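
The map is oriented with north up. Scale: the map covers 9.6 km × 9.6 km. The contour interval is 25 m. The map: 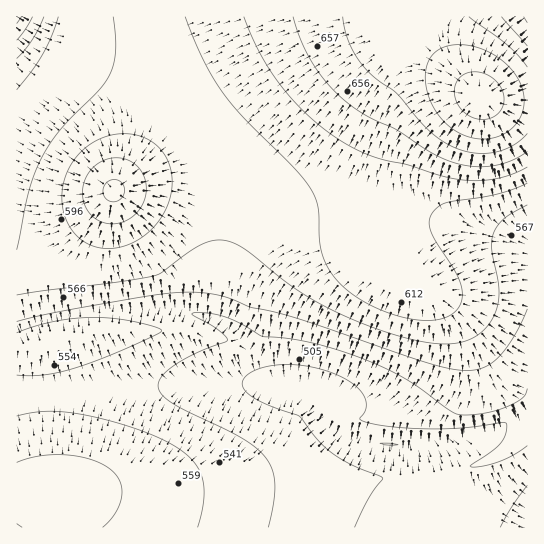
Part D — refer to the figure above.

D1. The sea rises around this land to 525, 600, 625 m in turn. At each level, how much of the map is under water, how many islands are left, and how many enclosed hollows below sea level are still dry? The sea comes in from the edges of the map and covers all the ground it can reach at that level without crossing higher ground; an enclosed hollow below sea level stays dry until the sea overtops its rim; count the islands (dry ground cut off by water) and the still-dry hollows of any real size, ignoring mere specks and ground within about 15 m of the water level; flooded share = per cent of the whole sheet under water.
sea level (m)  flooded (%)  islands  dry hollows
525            19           0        0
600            71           1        0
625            85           1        0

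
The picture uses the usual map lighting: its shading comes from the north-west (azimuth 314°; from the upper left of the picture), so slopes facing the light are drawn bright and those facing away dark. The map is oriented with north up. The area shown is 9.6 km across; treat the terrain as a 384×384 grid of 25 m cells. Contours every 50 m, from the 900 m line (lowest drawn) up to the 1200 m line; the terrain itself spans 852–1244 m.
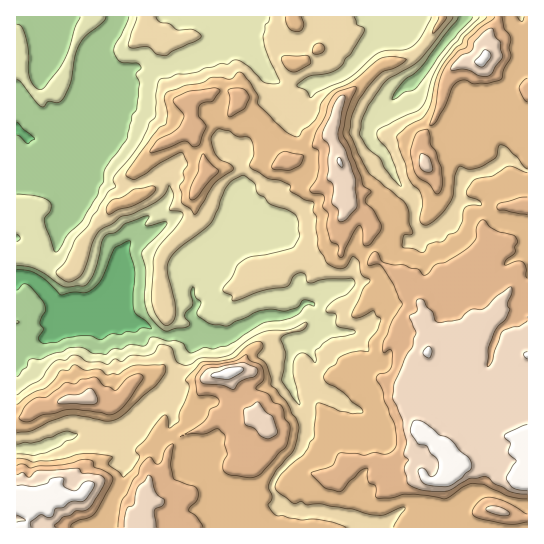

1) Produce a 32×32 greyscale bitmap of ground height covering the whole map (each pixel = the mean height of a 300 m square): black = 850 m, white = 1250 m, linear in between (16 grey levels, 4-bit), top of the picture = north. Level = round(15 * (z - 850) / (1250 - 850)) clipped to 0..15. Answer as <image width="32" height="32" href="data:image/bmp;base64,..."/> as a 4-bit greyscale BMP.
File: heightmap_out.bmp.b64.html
<image width="32" height="32" href="data:image/bmp;base64,Qk12AgAAAAAAAHYAAAAoAAAAIAAAACAAAAABAAQAAAAAAAACAAATCwAAEwsAABAAAAAAAAAAAAAAABEREQAiIiIAMzMzAERERABVVVUAZmZmAHd3dwCIiIgAmZmZAKqqqgC7u7sAzMzMAN3d3QDu7u4A////AN3KmK3KqZmZiId3d4mYmqru7cmcy6mIiHeIiJiJmZqp3d3bi7qpiZiIiZmavMuavbvMuom6mZqpiZqpqs3ezN5meIh3mZmaqpeJmZrN7tzeZlZmZ4mZmruoeZmZze3M3ph2d3Z4iaq8uHiIic3MzM2aqqqXZ4mru5Z4eIrMzMzMaKu6qXd6q6l2d4ibzMzMzUV5mImHet3JZmiJmszMzM00VlVmd1Z5qGZniJnN3MvNMiMzNEVDNHdlVneKvd3MzDIRERI0MzM1VVVmerzM3LsyERESVkRVRERFeIm7u7y7MhIiImZUVmVVRWeJq6qruhFFQiJWRVZmZWZniaqqqqpFV1MiVlRVZmZniJmZmqqqREZjI1ZVVVVmeJmYh4iqqUQ0ZTM1dlVVVnmpqId4mplEM1dlRWdlVVZ6upmId4mZRDM2iGWIZVZnisuYeJeImTMyNGd2inZWeJvahnmXiIgzIjRoh3qXeJmb2XaLqId4IiIjRpmJd3iZm7dWm5iIeCIiIjV5qneIiJymV4qIiIgjMiI0aJmJmHZ7plV4mIiINEMiNFiqmpdmabdUVpiIiURDIiRXiZmGZlaIZEWZmZlDRCI0VWZ3ZWdmV4dUi7yYQzQiRVZVVVV4d2VndVrNuEM0MkZmZVVWd3d2VVZFrKgzM0M2ZlVVVXh2ZlVVdGqY"/>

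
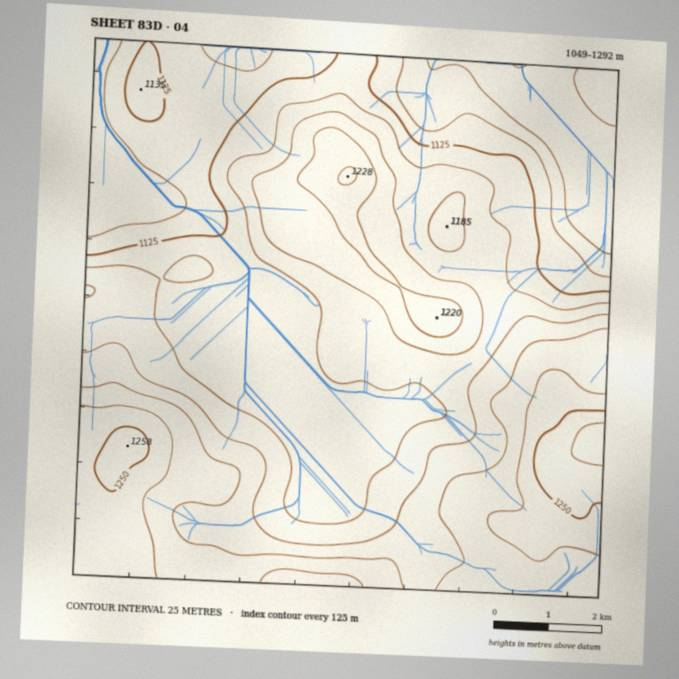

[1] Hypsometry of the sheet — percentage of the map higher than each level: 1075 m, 95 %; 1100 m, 89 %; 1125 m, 79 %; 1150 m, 58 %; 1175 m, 40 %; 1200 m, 25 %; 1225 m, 11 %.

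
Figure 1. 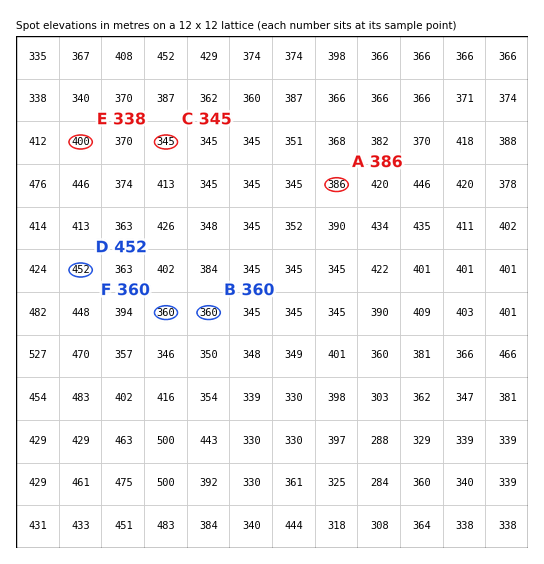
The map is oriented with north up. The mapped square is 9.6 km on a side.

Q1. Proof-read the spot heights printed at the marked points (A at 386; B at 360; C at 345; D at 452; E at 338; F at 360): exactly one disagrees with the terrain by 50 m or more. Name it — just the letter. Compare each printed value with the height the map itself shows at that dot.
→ E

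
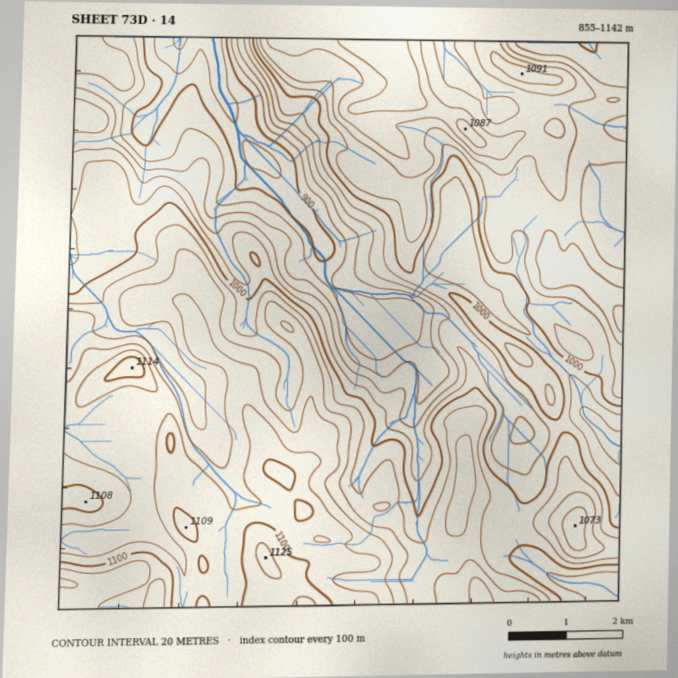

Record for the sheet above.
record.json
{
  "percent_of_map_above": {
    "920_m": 92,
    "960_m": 83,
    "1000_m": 65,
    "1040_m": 38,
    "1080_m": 14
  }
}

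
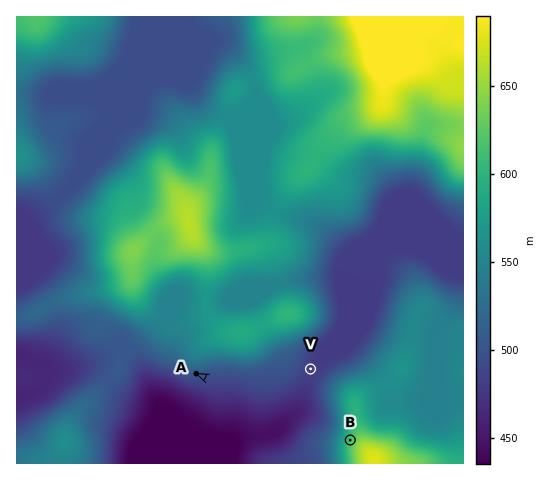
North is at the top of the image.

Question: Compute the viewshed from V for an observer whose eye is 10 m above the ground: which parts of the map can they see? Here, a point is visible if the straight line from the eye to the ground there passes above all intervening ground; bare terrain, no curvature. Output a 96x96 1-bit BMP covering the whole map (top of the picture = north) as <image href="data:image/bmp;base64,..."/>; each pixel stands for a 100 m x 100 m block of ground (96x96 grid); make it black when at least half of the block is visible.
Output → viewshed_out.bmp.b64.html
<image width="96" height="96" href="data:image/bmp;base64,Qk2+BAAAAAAAAD4AAAAoAAAAYAAAAGAAAAABAAEAAAAAAIAEAAATCwAAEwsAAAIAAAAAAAAA////AAAAAAAAH4AAAAAP8A+AAAAAHwAAAAA/+A8AAAAAHwAAAAD//B+AAAAAHgAAAAB//D/4AAAAHgAAAAA////4AAAAHAAAAAAP///wAAAAEAAAAAAD///gAAAAAAAAAAAA///AAAAAAAAAAAAAf/+AAAAAAAAAAAAAP/8AAAAAAAAAAAAAH/8AAAAAAAAAAAAAB/4AAAAAAAAAAAAAAD4AAAAAAAAAAAAAAP8AAAAAAAAAAAAAAf8AAAAAAAAAAAAAA/8AAAAAAAAAAAAAP/8AAAAAAAAAAAAAP/+AAAAAAAAAAAAAP//AAAAAAAAAAAAAP//wAAAAAAAAAAAAH///AAAAAAAAAAAwH///gAAAAAAAAAB+H///gAAAAAAAAAB/////wAAAAAAAAAB/////wAAAAAAAAAA/////wAAAAAAAAAAf////4AAAAAAAAAAP////8AAAAAAAAAAB////8AAAAAAAAAAA////8AAAAAAAAAAAH+f/8AAAAAAAAAAAAAP/8AAAAAAAAAAAAAP/+AAAAAAAAAAAAAP/+AAAAAAAAAAAAAH/+AAAAAAAAAAAAAH/8AAAAAAAAAAAAAD/8AAAAAAAAAAAAAD/8AAAAAAAAAAAAAB/8AAAAAAAAAAAAAB/8AAAAAAAAAAAAAA/8AAAAAAAAAAAAAA/4AAAAAAAAAAAAAA/wAAAAAAAAAAAAAAfgAAAAAAAAAAAAAAeAAAAAAAAAAAAAAAOAAAAAAAAAAAAAAAPAAAAAAAAAAAAAAAHgAAAAAAAAAAAAAAHwAAAAAAAAAAAAAAD4AAAAAAAAAAAAAAD8AAAAAAAAAAAAAAB+AAAAAAAAAAAAAAB/AAAAAAAAAAAAAAB/gAAAAAAAAAAAAAA/x4AAAAAAAAAAAAA//8AAAAAAAAAAAAAf/8AAAAAAAAAAAAAf/8AAAAAAAAAAAAAf/8AAAAAAAAAAAAAf/8AAAAAAAAAAAAAf/8AAAAAAAAAAAAA//8AAAAAAAAAAAAA//8AAAAAAAAAAAAB//8AAAAAAAAAAAAB//8AAAAAAAAAAAAB//8AAAAAAAAAAAAD//8AAAAAAAAAAAAD//4AAAAAAAAAAAAD//wAAAAAAAAAAAAH//AAAAAAAAAAAAAH/8AAAAAAAAAAAAAP/AAAAAAAAAAAAAAP8AAAAAAAAAAAAAAP4AAAAAAAAAAAAAAPwCAAAAAAAAAAAAAPgHwAAAAAAAAAAAAMAP8AAAAAAAAAAAAAAP8AAAAAAAAAAAAAAP8AAAAAAAAAAAAAAPwAAAAAAAAAAAAAAeAAAAAAAAAAAAAAA+AAAAAAAAAAAAAEB8AAAAAAAAAAAAAGB4AAAAAAAAAAAAAHAAAAAAAAAAAAAAAHgAAAAAAAAAAAAAADgAAAAAAAAAAAAAAAAAAAAAAAAAAAAAAAAAAAAAAAAAAAAAAAAAAAAAAAAAAAAAAAAAAAAAAAAAAAAAAAAAAAAAAAAAAAAAAAAAAAAAAAAAAAAAAAAAAAAAAAAAAAAAAAAAAAAAAAAAAAAAAAAAA="/>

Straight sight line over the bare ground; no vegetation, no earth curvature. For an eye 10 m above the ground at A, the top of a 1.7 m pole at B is visible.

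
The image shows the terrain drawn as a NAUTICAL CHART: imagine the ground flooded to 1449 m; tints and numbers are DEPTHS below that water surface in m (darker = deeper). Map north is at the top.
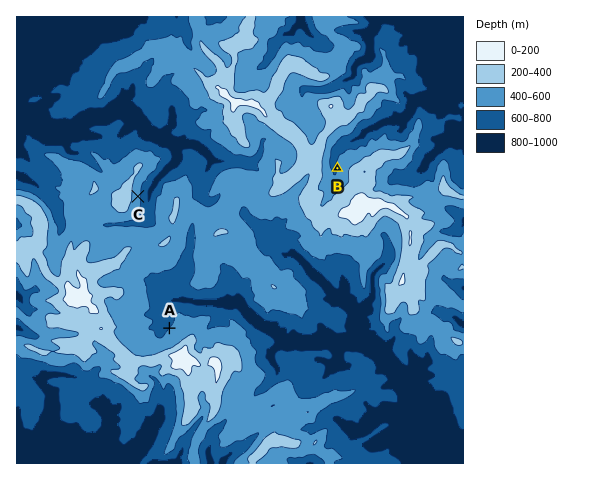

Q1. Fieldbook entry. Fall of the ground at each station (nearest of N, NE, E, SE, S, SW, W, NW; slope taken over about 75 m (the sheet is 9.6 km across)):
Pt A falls NW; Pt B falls W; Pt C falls E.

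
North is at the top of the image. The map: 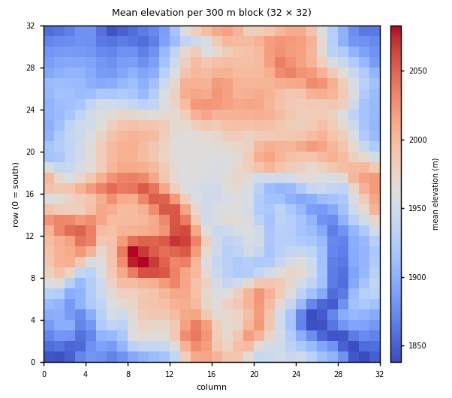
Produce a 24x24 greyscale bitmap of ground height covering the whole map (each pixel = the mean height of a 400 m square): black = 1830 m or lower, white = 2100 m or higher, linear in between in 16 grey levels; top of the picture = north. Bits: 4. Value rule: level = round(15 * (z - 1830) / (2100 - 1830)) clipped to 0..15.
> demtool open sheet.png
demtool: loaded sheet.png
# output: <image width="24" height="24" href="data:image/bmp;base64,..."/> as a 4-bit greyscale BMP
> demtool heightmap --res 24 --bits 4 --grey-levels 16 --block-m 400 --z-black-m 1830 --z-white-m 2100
<image width="24" height="24" href="data:image/bmp;base64,Qk2WAQAAAAAAAHYAAAAoAAAAGAAAABgAAAABAAQAAAAAACABAAATCwAAEwsAABAAAAAAAAAAAAAAABEREQAiIiIAMzMzAERERABVVVUAZmZmAHd3dwCIiIgAmZmZAKqqqgC7u7sAzMzMAN3d3QDu7u4A////ABEjM0VXqpmGdmVCASITRHd5u4iodkMhIjQzZoiJu4iahSETM0M0Z4maqYiahSEkRFRGeImaqHirl1MTVXZGeZqrqHeJmGUiRpl2is3bqGVWeHYyRZqoi+3MuGVlVnYyRZq7iszNyWZ2VlUzRazLmqq9uHd2VlQjV6qaqZrMp3d1VkM1eXiJqqzLh3d1VERVipmazMyod3h2VWdmm4d4q7qYd3iIiIiJqlZ4mqmHd3eKqZmph1Z4mqmHd4iJqaqpdUZniZmXiImZmZmYZEVneIiImpqqqYmHVEVWdmV4q7qqmZmYZFVERVR4qrqqqauoZURENERYqaqZq7qXZDQzMzNHmZmZu6l2UzMzIiJFd4mau6lkMyIzESI1iaqZmqhkIg=="/>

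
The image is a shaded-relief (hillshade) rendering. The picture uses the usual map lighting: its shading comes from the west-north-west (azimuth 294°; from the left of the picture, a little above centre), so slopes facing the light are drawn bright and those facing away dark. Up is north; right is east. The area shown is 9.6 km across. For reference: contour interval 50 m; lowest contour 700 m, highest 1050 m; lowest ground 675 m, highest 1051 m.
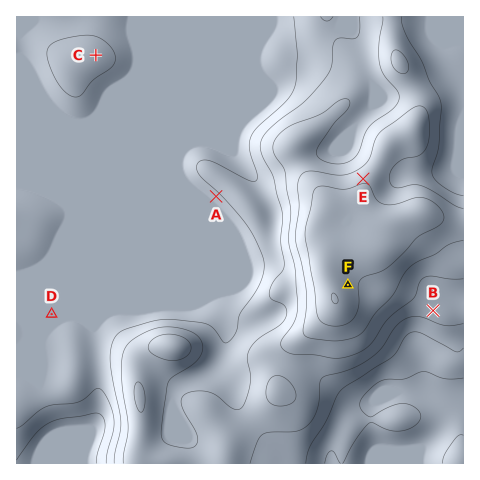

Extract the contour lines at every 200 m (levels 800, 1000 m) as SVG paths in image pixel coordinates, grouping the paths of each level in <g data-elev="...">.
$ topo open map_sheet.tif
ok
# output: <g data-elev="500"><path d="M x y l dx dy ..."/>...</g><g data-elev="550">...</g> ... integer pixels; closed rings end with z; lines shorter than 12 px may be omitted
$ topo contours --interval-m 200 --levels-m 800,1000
<g data-elev="800"><path d="M306 463l4-16 15-24 14-31 8-6 45-29 16-23 5-2 7 1 36 19 4-1 3-3"/><path d="M71 96l5 1 5-2 11-14 17-12 5-6 1-6-2-7-5-6-9-6-11-3-18 2-15 5-7 6-1 11 7 17 8 13z"/><path d="M294 17l3 37-2 30-3 8-4 7-30 27-7 11-1 13 7 23 0 7-4 2-4-2-40-19-8 0-4 5 0 5 4 5 28 28 15 17 9 14 11 27 0 9-3 10-6 12-15 21-5 20-8 9-4-1-9-13-6-4-35-6-12 1-11 2-25 7-8 6-5 9-2 13 2 18 9 46-7 42"/></g><g data-elev="1000"><path d="M331 326l14-1 6-4 4-5 4-10-1-20 3-7 25-11 17-15 15-16 24-14 2-3 0-5-8-11-8-5-8-2-25 7-12 0-6-4-7-14-5-3-19 6-24-3-7 3-2 5-7 32-1 12 9 50 3 27 5 7z"/></g>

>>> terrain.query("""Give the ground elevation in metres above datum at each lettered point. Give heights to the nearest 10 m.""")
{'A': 780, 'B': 880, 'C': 830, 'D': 760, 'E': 990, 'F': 1020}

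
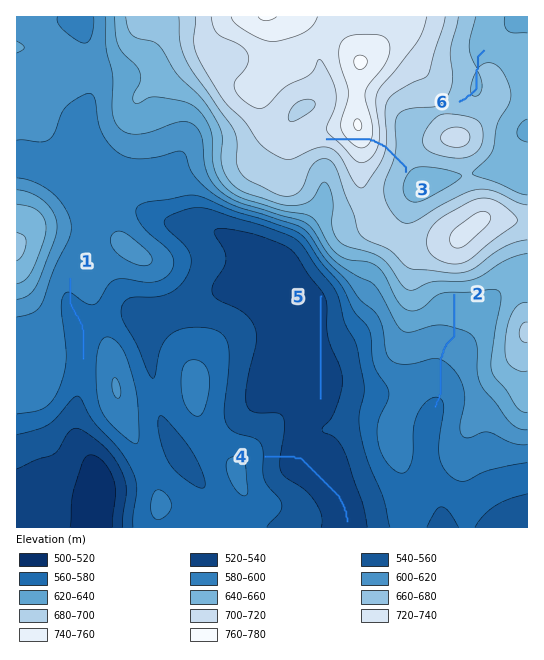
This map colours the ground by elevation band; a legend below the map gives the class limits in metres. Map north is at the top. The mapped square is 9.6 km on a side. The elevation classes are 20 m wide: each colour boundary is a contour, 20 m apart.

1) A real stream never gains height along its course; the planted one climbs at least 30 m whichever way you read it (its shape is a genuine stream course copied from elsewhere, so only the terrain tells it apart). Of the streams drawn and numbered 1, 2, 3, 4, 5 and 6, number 3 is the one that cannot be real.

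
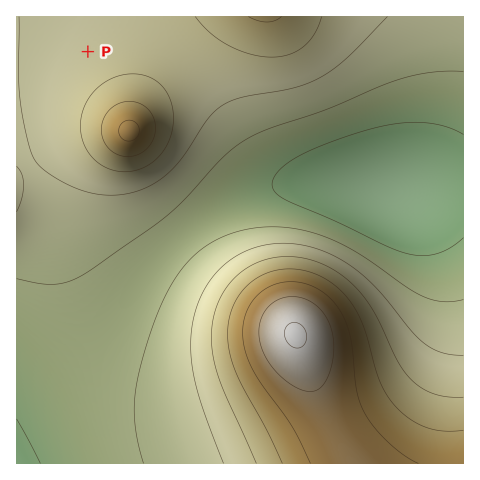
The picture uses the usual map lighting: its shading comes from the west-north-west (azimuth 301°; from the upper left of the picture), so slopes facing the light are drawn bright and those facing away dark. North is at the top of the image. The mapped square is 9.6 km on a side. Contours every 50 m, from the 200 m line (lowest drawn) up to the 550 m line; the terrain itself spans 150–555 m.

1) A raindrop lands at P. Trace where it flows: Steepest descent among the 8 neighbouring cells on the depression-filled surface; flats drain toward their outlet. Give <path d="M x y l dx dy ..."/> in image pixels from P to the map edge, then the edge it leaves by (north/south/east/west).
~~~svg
<path d="M88 52l-22-23-49 0"/>
exit: west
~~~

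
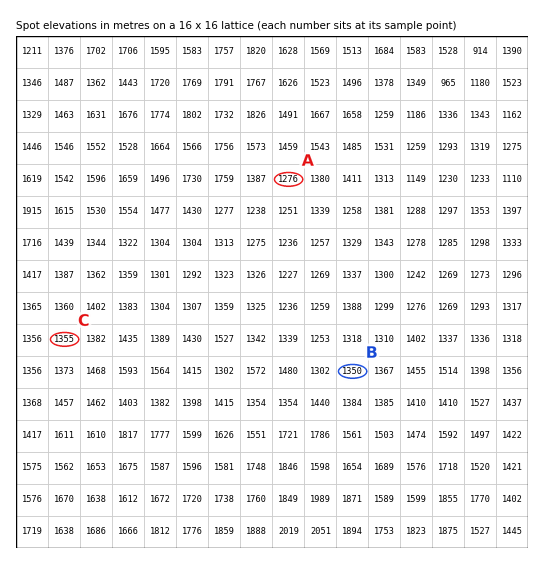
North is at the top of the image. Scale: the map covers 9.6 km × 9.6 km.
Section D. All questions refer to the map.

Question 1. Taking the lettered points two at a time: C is higher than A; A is lower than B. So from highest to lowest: C B A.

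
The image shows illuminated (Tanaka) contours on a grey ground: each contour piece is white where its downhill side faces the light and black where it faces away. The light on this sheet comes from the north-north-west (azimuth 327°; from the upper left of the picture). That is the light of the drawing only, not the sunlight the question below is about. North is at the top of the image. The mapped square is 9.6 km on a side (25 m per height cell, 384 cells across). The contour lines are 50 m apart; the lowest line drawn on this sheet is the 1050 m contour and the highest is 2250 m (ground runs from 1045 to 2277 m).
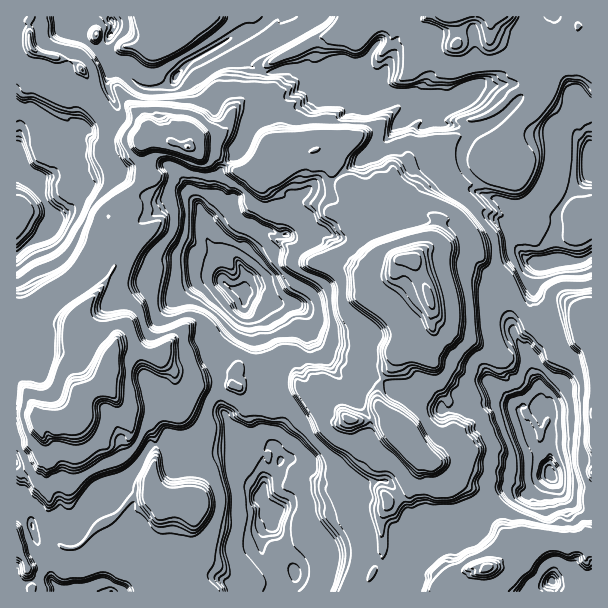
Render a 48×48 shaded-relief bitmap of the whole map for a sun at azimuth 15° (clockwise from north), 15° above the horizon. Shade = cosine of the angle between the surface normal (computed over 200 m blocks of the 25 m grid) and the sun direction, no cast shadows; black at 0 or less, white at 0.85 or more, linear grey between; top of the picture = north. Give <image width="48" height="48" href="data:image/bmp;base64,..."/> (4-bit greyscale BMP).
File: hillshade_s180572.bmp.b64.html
<image width="48" height="48" href="data:image/bmp;base64,Qk32BAAAAAAAAHYAAAAoAAAAMAAAADAAAAABAAQAAAAAAIAEAAATCwAAEwsAABAAAAAAAAAAAAAAABEREQAiIiIAMzMzAERERABVVVUAZmZmAHd3dwCIiIgAmZmZAKqqqgC7u7sAzMzMAN3d3QDu7u4A////AAJQAAAARVVVhVVWd1RUU0RDZUEAMwMSRARAAAACVVVVVVVmZURUREREd2MARAECMDlDNDJEVVVVR2Z1QkQ0RTVFeamqdTAAAIlERERFVEQ0VlZ2Q0QRRDVVWZrLdVIAAqdFZTNFQQAAU1aJVEIBQyRVVVeIZ3iZl6RFRVREEAAARGaYVEADQhFERFRXq9/+ynMBFGZTAAEyRWdzMzAkQgABERNGvv/tyUAAAVZjA1VWdmdgAyA0QjQAAAA1vf3dcQAAEBNENJqrmWQQFCFEQVUQAAA2qJvpEAAAAAACZsy7eWMCVERDACEAAEQ2VWigAAAAAAAAaZd2eFQUVDEgABAAA1U2RnQAAAAAAAAAGmVVZlVEQgAAFBAEmmVmaHMAAAAAABEAAzI1VlRDAAAAIgBHylenqnQgEAAAABURIAAEZgAAAAAAAARrqZuoqlVBEAKHVDUlQwADYQAAAAI1cSjLi7t6mFVBACnKVUAGdURBQAMjMARrlJzHVId6YjQwAIzHZjAnlUNSQBREIEVnV7lVMCWIMAMAAZuTimRXYQJWY0VUJoeFRlACAARiAAAAAGZViXRmAAVqdnZUWauVRAAAATIwAEAAAFVFRXZlAjeKVpqnaMp0QxEQISACRkABAFUzNFmWrLeIWd26vLdDRENEMgEWeQAyAVUzNVm3vuuWjf3dy4cRQwNEAxRmdAJABFVFVXvMnN3K3v66qWMAEANBA2aGQCRAJVVWmXu8uL3u/dlXlyAAABQgFmd1MmcxVahVmpV5tnne3IVUAAAAA0EAWHh1RbpGqqmXWKVXhja6mCEgAAABJCACmJdVWMqt7rupdWZURUaGQAAAAAACRDAEl5YjbLze7qu7lVVUFVZVIAAAACRVhkZnhmYji3RoeUvKdkVVETMlQwAAVZmGiZu7hnZXlwAAABapZjRVQCE2MAAAM2dDaqvduqaZlTMRIUFWVkRVVkRlAAAAAzADVXmru4jKhUVERFVAJWZVaZdgARAAIwAkREVWiay5dEVFVYtAFYmFVYhAAAAAIiRUVVVWnMuGAARFVsshRHeXQ0QAAAAAACM1VVV5zJZQAANFa6ICRBN1NGEAAABCAAA2qXarplUhJCFVeyAEQwMQBAAAAYdUMQJGqqupZVVEVVNVZwA0QhMAAAAANKhFREREFpuGVVVVVWdlZQJEQ0MQAAFYY0d3eHdmNGupmHVlVWdlUQRDIRNVaJm8pTWbzMzN6nq7uoVVVVREQCMAAAVVrd7+yUV6q97v7MeIiIh1VUIEQwAAADZI///8iYVVaszKmadVRHmHVVQDUwADRFiO/u7KaJZmmod1VVIAAANmZFVBECNEQWvMdoqZmqqruFVVRCAAAAAAJEVRAEMiNZqTAAFXq7uXQiMzIwIhEQAAFEVTAiBGfLcQAAAEaIdlMAAAARE0QgEgJFVURCSc3VUxJCAANVZ5hzAAACBEQgIQJVRFVFh8t2eGNFQQAkRVeYhEQBNEECMBI1VVRWd4VdZiNFRBATRVVrtURBRCAAECAlVlRQ=="/>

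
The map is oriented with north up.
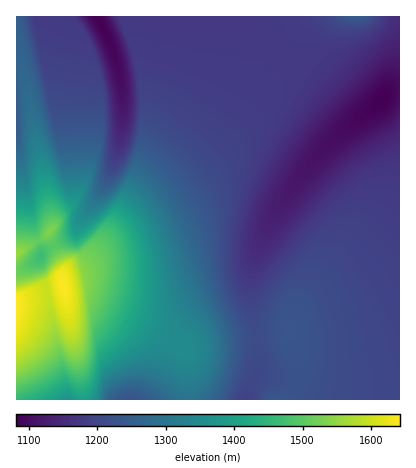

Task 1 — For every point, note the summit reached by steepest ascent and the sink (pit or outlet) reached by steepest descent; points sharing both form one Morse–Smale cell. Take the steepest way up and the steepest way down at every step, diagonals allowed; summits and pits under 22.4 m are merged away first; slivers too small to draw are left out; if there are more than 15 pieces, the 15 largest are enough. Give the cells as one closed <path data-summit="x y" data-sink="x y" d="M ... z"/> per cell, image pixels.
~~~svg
<path data-summit="64 286" data-sink="382 100" d="M280 51l-3 1-6 10-37 64-23 28-31 27-66 50-28 32-20 8-4 5 2 16 4 8 26 2 88 43 4 7 4 48 57-2 10-26 0-22-7-52 0-20 9-32 19-38 30-42 30-32 29-22-11-2-34-33z"/><path data-summit="278 400" data-sink="382 100" d="M400 89l-10 2-12 14-34 24-25 25-34 44-23 40-12 40 0 20 7 52 0 22-11 28 154 0z"/><path data-summit="64 286" data-sink="96 16" d="M246 16l-149 0 11 22 11 34 4 30-1 28-5 24-14 34-25 36-3 8-22 14 10 18-1 11 4-4 20-8 28-32 82-63 15-14 23-28 45-76-20-18z"/><path data-summit="50 232" data-sink="96 16" d="M96 16l-80 0 0 40 5 2 5 22 27 142 0 6-5 6 0 4 6 8 21-14 3-8 25-36 10-22 7-24 3-24-3-42-8-28z"/><path data-summit="64 286" data-sink="130 400" d="M66 299l16 101 107 0-3-48-4-7-88-43-20 0z"/><path data-summit="356 16" data-sink="382 100" d="M400 16l-84 0-20 14-17 20 39 24 32 31 14 8 14-8 12-14 10-3z"/><path data-summit="16 306" data-sink="70 400" d="M46 291l-20 4-10 5 0 100 53 0z"/><path data-summit="50 232" data-sink="382 100" d="M20 56l-4 0 0 84 22 101 13-11 2-8-31-162z"/><path data-summit="64 286" data-sink="70 400" d="M64 287l-17 5 21 106 2 2 12 0-1-18z"/><path data-summit="16 254" data-sink="382 100" d="M16 140l0 114 22-14z"/><path data-summit="356 16" data-sink="96 16" d="M316 16l-69 0 12 16 21 18 16-20z"/><path data-summit="16 306" data-sink="42 256" d="M40 258l-12 8-12 4 0 29 31-9-7-22z"/><path data-summit="64 286" data-sink="42 256" d="M52 246l-11 8-1 6 0 8 8 23 15-5-1-14 2-6z"/><path data-summit="16 254" data-sink="42 256" d="M38 241l-22 13 0 16 12-4 13-8 0-12z"/><path data-summit="50 232" data-sink="42 256" d="M48 234l-9 6 3 13 11-7z"/>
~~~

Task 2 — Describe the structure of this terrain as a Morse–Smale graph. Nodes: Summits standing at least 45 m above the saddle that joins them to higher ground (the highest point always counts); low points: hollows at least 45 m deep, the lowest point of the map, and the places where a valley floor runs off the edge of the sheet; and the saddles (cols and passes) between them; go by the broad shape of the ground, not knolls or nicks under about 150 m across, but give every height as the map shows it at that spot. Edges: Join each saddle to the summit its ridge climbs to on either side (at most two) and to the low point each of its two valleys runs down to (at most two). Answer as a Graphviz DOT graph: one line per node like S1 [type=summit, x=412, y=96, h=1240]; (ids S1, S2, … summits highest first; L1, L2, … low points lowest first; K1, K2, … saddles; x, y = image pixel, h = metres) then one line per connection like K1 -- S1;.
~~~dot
graph terrain {
  S1 [type=summit, x=16, y=306, h=1642];
  S2 [type=summit, x=356, y=16, h=1242];
  L1 [type=low, x=382, y=100, h=1081];
  L2 [type=low, x=98, y=18, h=1082];
  L3 [type=low, x=130, y=400, h=1223];
  K1 [type=saddle, x=190, y=400, h=1292];
  K2 [type=saddle, x=278, y=50, h=1177];
  K1 -- S1;
  K1 -- L1;
  K1 -- L3;
  K2 -- S1;
  K2 -- S2;
  K2 -- L1;
  K2 -- L2;
}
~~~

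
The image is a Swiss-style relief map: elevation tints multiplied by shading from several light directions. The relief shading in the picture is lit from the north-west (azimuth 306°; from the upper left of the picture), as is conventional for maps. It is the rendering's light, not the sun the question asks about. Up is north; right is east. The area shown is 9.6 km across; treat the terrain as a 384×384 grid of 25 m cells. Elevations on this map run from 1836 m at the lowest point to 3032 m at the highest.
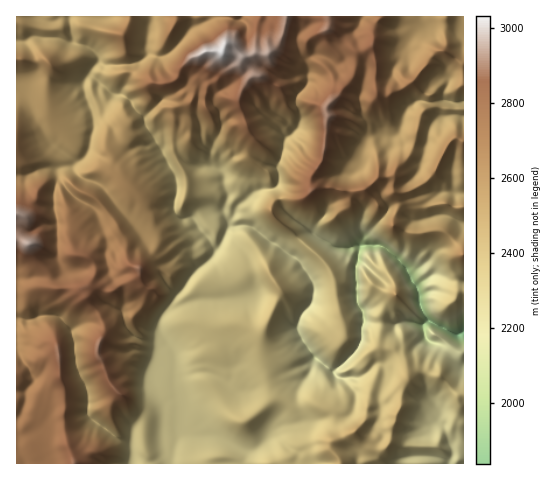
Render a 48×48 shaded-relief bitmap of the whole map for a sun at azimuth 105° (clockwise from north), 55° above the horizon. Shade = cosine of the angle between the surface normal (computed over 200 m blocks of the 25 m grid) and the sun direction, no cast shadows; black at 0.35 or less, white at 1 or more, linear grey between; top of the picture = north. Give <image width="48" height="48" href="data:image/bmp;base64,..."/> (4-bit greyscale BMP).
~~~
<image width="48" height="48" href="data:image/bmp;base64,Qk32BAAAAAAAAHYAAAAoAAAAMAAAADAAAAABAAQAAAAAAIAEAAATCwAAEwsAABAAAAAAAAAAAAAAABEREQAiIiIAMzMzAERERABVVVUAZmZmAHd3dwCIiIgAmZmZAKqqqgC7u7sAzMzMAN3d3QDu7u4A////AKuqiL3v/8q8uqqru7mJq7qYrcvN3MzMuqq6ibvO79vMuqqqu7qZmql5zLut7cu8y6qqirqa38vMu6u7uru6mqhnvMy77su8y6u6nNqc3tvMu7u6qrzLqql3d8663ty6u6u6ru2mz+zMu7uqmb3cu7qZl2zIz+y6qqq6rv1G3e7Mu7qpqqvMu7qqunnInu3Kmbqqrv00ne/Lu6qqqqq7u6mru4m6je3KiLqaru0if97Lu6qqu6qry6mqqpi6nO3JmduYrtsDzd/Luqqru7q7zLmamYiqiu27y9yWztUY3u/Luqq7u7q8zMqrmIiaicy93KqXztFM3v/buqq7u6q8zdyrlnq6mrur3WeH3rB+7v/rupq7u6q8zNx2zEe7q7qqy3dn3qB+/u/suqqru6q8zclXzrOLvMqqqHdozZBN/v/8qqq7u6rN3aZ5ruZrrNqKu4h4voNb7t/8qqq7u6q+7YaJrudszNyt3buauoeL3M7uqqqqqqmd7qaIruhc7/10nKzLqInN253d2qqqqqmL3thnvtZKzfwFzJq6mJzty6vd/Lu7u7qIzuxnzsR2n9kEnImqqavMzKvu/qu7u7qHve1236J1vNgUaImaqYnMqa3t/tq7u7p5zdxnz6GYutNGiZmsypi8qJ7u7/uqqrmLzMlpzpOKrJR2eYnNuqrMh5vu3u25qqmczKeLvaFqrFZkRZveuKzcmard7u3bmqqryni7zJNqo2lzIZzuuavMq8y97uzLmZvMqKzN3tqCFoqXZcvOuby7vMy97dy8uau5e925rccQWqu7y83tubzLvMvN3du8yqpkrupnvLcQrsqrzc3uuby7zLvO3su8yqco7XiGnLdnjtzLu6ztqby8y7ve3N3Mu5Ua1VnKa8icvMy7qonuurnMurze683My7gjUVzbmsrMvd3Lu2W+uJu7msze67zMu7uXEAntyYzszc3tu6druZqpq8zd2rzMuqmbQBnuuFKc3rnO2927uYeau83dys3LmInMQCXv7KRZruiO693dzLd5u83cqt3KdpvNgiGv/bd4e+tc7O3cu8povM3bib3ah3i/1TBO/tqqiMxn3e3cu8t4vN7aeL7Jdmru2EAc/+y7qL2Ui+3Lu8yIq93Iec25ZY7u22AK/+3MuK3HZ927vMynmtyYisuadb7tzIAK7u7Myo3amcy7zMy4i8t3m7ich97svIAa7+u97Ivsu7urzMuqiqeZiKq7au7KvGNa7sm+7rrNzLqszMu7uFWrmJq6ed3K3pRGztit7svdqrqs3cu6lyOKzLmrp6zM7tdWjeq8rO7bhbur3tyXiVJojMmauZve7tpomtvOp67slsua3u24eZRFFKqaq8zN7tqKqcvf2Wrtp8uazM3HatuIIBmqzLzN7tuqqqvv64e8zJmJu7ynWu2ZogBYzbqs7suquqrv66dq3buru6qWW+2GvDABfLma3rqry5nf7LqIvsy7y6mXau6jjsYgOaiZzsiM7ajf7Luqzcy7u6qoRc6kbduDNWaYrdqL3seu7cuqzQ=="/>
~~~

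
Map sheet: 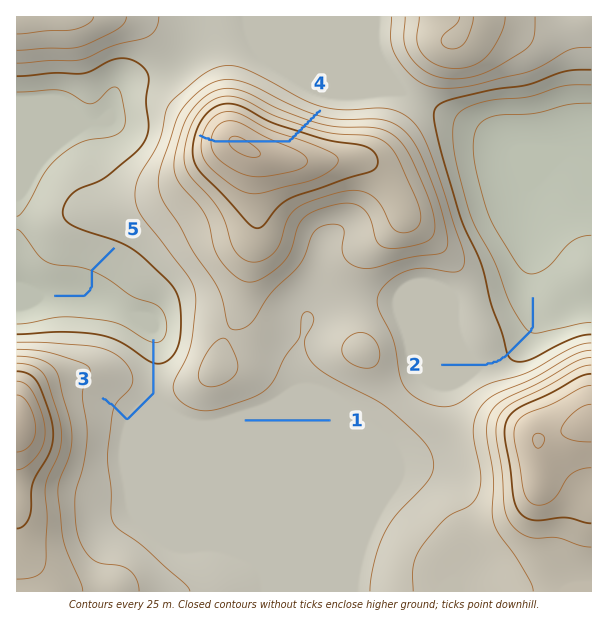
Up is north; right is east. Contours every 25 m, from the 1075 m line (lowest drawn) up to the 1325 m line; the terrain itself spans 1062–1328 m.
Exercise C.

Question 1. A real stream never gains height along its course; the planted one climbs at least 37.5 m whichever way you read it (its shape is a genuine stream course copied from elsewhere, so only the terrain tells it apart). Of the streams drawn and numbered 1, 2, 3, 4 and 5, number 4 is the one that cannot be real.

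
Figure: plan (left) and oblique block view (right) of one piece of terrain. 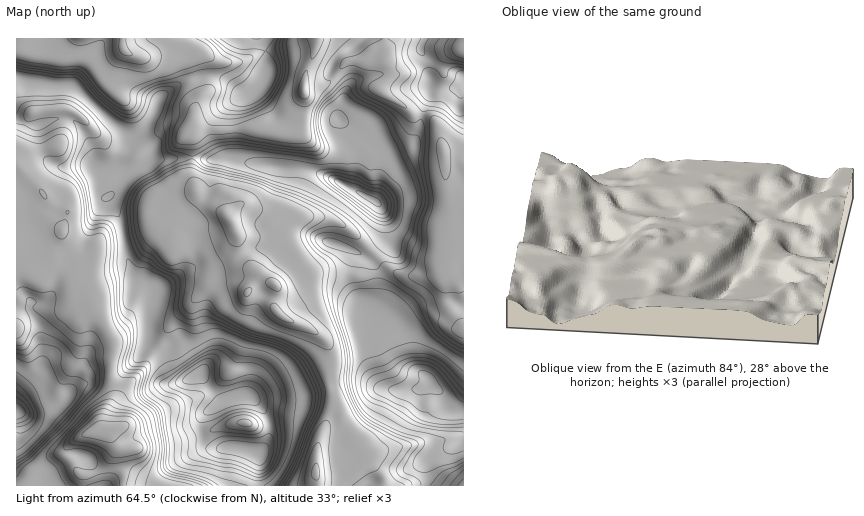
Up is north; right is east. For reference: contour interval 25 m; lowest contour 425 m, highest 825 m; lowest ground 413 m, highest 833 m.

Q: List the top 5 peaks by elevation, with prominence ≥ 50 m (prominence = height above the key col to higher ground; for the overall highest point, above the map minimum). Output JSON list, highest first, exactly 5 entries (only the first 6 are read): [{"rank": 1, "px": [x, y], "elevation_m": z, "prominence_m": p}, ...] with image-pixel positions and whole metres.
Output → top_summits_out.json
[{"rank": 1, "px": [111, 429], "elevation_m": 833, "prominence_m": 420}, {"rank": 2, "px": [274, 284], "elevation_m": 760, "prominence_m": 182}, {"rank": 3, "px": [316, 473], "elevation_m": 756, "prominence_m": 74}, {"rank": 4, "px": [124, 50], "elevation_m": 755, "prominence_m": 132}, {"rank": 5, "px": [304, 90], "elevation_m": 745, "prominence_m": 109}]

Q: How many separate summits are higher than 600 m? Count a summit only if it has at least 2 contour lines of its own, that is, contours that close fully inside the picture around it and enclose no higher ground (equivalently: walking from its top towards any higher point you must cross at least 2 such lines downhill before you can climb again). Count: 2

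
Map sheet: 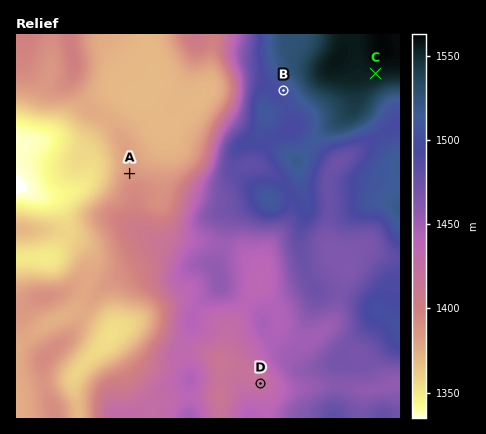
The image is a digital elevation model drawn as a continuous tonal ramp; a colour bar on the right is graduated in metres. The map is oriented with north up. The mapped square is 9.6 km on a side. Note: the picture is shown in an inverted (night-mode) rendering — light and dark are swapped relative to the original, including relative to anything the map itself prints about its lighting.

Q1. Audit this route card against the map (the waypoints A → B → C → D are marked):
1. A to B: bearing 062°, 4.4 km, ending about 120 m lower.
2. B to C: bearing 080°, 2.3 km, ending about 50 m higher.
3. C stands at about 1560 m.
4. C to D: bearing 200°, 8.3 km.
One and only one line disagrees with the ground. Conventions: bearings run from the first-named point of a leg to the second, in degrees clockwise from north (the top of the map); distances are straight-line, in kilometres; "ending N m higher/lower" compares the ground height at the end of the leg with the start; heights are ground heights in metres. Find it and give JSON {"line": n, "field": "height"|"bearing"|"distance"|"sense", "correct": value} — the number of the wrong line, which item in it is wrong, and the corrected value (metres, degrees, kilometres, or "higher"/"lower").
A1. {"line": 1, "field": "sense", "correct": "higher"}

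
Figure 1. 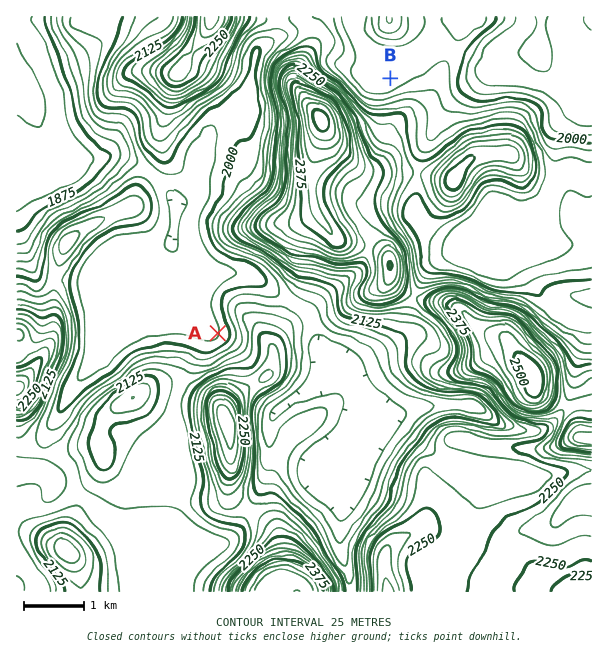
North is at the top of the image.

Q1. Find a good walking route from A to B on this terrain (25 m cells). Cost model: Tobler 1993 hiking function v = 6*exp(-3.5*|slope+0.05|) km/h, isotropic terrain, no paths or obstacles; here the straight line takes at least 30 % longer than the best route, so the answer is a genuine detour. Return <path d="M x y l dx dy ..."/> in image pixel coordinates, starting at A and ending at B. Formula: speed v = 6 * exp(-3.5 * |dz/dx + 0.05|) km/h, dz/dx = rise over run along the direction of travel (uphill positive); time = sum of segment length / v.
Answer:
<path d="M218 333l0-7-6-12 0-92 54-108 0-39 6-12 9-9 27-13 10 0 23 12 1 1 48 24"/>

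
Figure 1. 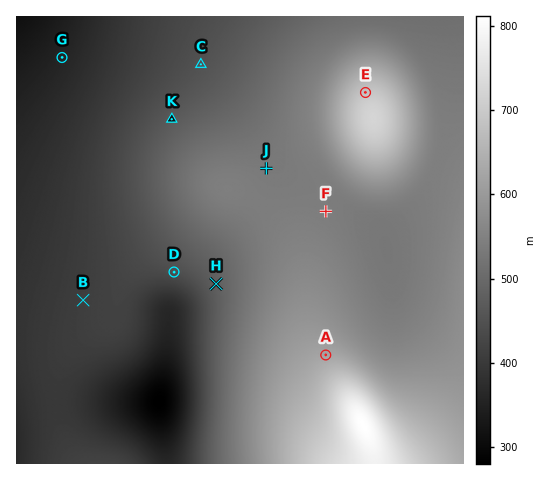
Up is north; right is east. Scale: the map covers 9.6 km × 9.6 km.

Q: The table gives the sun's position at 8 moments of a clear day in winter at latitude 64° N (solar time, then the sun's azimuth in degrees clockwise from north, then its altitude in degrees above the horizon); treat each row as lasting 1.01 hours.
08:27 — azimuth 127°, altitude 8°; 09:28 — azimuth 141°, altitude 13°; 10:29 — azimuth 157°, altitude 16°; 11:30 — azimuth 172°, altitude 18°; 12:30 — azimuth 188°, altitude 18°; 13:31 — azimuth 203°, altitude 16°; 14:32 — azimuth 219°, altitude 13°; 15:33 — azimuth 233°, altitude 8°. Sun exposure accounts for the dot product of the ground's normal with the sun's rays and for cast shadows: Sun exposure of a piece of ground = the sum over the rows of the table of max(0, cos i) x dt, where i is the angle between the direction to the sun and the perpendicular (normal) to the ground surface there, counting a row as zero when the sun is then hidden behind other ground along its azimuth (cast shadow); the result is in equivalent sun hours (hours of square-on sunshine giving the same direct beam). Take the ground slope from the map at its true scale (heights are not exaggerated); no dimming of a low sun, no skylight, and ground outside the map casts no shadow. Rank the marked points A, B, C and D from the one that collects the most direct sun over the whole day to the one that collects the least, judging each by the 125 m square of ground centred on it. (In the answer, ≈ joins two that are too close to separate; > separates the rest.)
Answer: D > B ≈ C > A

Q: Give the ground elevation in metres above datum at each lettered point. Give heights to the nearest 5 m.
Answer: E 690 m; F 540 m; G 355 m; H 480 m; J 535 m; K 465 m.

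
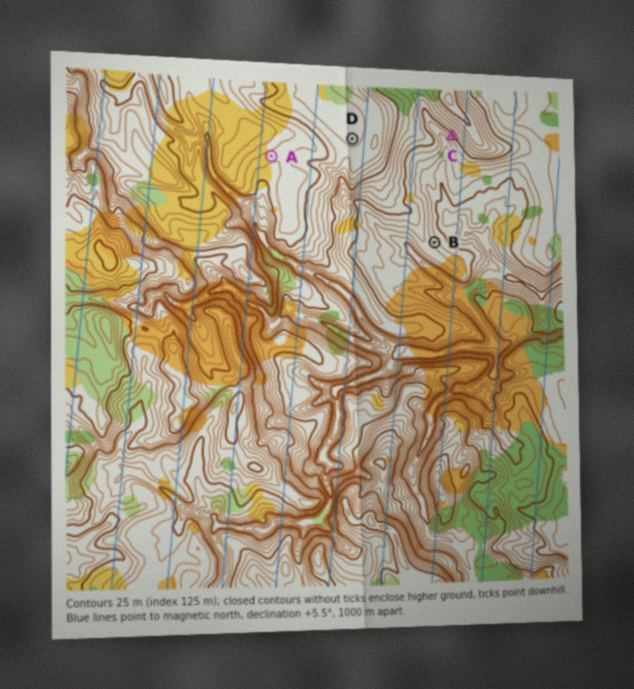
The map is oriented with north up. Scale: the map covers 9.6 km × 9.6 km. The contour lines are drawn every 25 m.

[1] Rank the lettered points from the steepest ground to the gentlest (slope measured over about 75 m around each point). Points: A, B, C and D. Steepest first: C B A D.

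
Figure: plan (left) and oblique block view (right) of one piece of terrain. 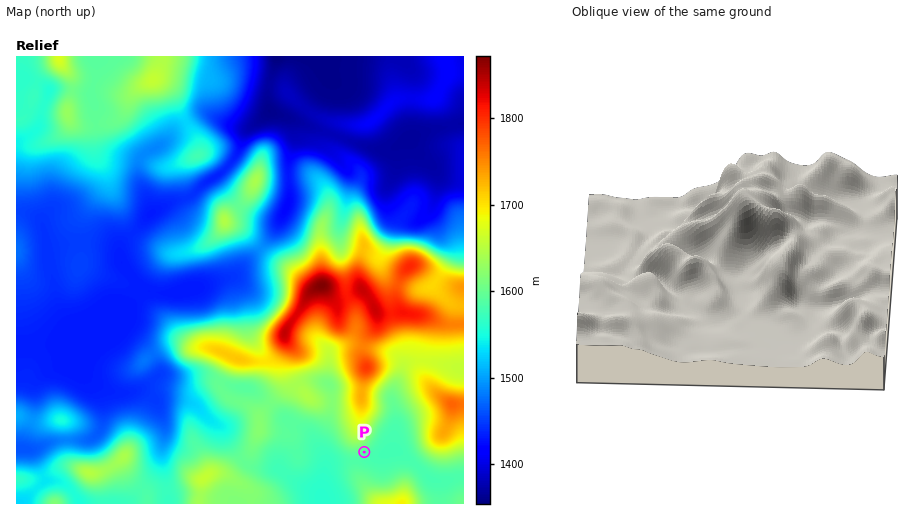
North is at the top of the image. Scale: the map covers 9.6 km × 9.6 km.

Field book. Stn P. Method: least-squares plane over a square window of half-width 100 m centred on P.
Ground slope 5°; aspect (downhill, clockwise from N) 148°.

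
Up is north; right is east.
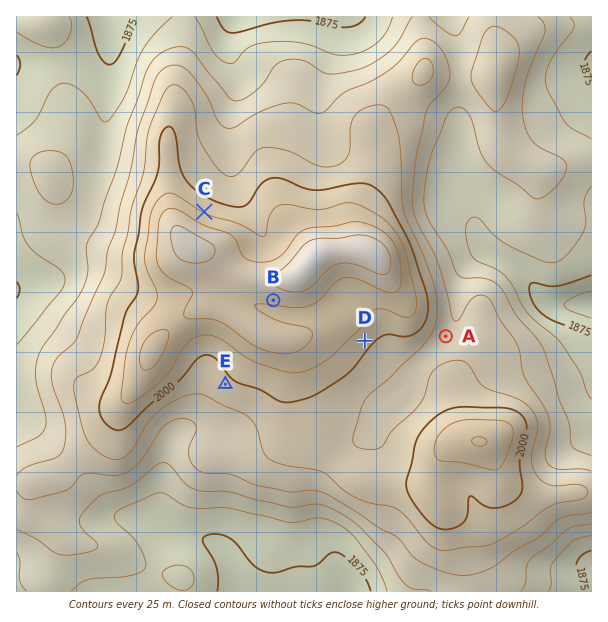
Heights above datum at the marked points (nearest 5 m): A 1960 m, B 2055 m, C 2025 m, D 2010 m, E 1995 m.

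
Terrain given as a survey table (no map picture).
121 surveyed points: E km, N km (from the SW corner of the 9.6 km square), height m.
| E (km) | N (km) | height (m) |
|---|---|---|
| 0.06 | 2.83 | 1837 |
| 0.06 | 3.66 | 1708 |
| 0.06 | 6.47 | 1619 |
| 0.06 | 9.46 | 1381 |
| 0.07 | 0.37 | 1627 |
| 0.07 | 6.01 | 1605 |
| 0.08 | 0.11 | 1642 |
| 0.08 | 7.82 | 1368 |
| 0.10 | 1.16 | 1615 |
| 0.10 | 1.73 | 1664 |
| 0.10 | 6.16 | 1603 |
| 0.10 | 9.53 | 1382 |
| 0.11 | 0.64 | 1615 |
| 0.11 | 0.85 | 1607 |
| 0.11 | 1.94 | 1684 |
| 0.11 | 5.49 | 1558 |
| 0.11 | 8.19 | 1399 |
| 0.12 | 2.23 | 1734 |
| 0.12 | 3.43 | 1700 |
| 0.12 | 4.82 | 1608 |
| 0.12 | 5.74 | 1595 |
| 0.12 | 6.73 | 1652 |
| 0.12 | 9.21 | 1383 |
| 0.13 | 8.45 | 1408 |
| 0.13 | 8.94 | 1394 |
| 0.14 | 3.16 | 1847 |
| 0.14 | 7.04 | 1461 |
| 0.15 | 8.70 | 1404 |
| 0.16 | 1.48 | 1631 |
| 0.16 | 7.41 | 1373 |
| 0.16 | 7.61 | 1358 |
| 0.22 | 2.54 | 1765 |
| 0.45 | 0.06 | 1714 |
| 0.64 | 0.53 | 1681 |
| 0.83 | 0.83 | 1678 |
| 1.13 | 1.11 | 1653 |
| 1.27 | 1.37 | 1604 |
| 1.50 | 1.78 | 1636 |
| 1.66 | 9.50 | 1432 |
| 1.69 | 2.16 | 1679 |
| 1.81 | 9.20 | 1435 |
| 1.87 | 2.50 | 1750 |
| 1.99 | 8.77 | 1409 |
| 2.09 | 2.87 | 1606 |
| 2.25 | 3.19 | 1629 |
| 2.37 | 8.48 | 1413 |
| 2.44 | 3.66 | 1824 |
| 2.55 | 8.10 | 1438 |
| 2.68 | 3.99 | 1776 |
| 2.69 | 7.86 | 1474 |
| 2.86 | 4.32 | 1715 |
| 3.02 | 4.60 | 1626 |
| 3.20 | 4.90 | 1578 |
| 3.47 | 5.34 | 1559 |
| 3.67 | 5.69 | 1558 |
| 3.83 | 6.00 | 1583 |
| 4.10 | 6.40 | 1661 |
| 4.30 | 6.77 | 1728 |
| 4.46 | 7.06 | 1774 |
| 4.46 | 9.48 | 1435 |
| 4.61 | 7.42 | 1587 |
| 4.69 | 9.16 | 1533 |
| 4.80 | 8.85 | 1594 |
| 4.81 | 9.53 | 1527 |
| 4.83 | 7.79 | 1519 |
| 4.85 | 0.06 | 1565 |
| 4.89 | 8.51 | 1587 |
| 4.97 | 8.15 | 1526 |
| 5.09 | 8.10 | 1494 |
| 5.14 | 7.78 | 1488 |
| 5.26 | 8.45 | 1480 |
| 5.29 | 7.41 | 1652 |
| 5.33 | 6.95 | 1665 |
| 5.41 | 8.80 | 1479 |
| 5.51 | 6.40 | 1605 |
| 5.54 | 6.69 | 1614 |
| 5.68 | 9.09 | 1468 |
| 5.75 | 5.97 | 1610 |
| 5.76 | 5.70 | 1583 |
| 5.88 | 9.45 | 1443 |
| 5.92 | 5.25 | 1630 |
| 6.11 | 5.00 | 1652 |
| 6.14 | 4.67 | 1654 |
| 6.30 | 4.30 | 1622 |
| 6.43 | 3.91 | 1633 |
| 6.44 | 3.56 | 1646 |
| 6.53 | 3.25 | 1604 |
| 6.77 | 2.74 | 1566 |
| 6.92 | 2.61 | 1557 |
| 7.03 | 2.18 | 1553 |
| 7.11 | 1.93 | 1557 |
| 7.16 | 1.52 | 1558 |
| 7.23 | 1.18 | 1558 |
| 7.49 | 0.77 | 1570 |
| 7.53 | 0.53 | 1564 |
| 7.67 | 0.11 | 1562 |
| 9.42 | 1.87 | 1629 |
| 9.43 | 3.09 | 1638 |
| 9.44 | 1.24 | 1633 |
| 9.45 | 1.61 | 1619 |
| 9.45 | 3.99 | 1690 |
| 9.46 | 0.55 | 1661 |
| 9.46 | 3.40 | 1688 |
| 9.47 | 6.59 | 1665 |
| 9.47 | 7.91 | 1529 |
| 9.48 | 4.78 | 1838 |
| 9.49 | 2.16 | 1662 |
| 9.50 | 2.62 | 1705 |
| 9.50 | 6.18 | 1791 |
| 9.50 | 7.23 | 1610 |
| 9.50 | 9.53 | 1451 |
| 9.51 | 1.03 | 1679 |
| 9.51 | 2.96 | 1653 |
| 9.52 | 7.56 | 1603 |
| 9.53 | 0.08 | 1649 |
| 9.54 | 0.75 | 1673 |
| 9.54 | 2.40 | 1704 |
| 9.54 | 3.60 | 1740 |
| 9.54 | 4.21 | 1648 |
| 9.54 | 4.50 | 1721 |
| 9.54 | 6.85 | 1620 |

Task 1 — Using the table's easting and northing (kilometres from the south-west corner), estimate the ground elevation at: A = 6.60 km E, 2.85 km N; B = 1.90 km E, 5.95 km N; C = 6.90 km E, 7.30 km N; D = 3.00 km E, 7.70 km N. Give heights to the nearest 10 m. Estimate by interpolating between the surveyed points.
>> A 1570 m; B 1620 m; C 1530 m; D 1470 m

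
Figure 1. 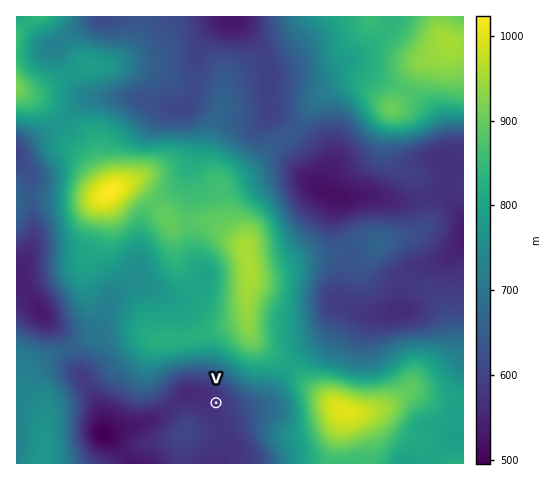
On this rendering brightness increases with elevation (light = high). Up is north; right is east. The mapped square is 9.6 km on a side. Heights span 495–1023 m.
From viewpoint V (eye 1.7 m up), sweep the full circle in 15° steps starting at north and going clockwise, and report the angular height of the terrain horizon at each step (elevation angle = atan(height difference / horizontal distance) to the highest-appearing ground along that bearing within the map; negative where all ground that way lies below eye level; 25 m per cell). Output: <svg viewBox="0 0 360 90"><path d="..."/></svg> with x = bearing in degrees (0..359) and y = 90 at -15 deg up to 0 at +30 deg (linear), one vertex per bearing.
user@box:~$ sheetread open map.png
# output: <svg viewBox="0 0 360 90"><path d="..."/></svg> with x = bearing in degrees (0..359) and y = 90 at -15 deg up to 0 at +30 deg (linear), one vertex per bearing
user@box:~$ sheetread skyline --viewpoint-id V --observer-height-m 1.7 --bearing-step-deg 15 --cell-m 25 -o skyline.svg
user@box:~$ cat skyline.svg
<svg viewBox="0 0 360 90"><path d="M0 38l15-3 15-1 15 2 15 4 15 4 15-3 15 2 15 5 15 5 15 3 15 2 15 1 15-1 15-1 15-1 15 0 15-2 15 0 15-2 15-5 15-4 15-3 15-1"/></svg>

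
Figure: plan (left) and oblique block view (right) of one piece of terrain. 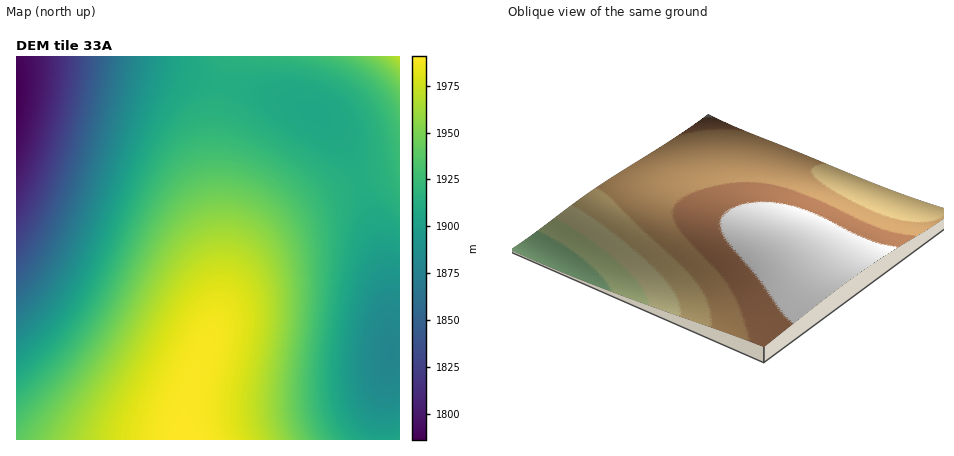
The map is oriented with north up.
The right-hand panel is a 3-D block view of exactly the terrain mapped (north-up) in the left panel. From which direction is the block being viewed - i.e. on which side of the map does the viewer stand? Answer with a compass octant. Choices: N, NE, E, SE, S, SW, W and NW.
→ SW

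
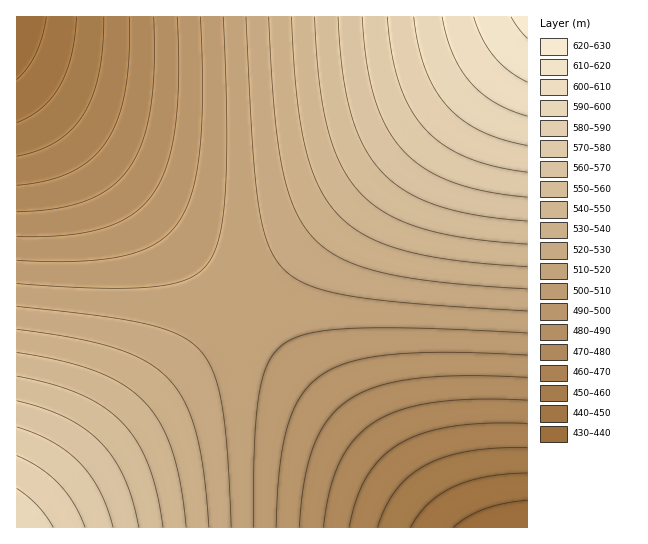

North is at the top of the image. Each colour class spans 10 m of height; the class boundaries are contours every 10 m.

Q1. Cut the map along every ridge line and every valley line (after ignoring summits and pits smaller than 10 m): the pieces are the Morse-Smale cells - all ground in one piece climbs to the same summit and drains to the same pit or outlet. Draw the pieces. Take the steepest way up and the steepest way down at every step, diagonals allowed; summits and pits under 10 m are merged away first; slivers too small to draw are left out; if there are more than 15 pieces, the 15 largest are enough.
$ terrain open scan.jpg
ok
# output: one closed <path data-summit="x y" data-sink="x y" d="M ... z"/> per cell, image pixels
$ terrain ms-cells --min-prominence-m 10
<path data-summit="527 17" data-sink="17 17" d="M527 16l-510 0-1 58 225 235 287-276z"/><path data-summit="527 17" data-sink="527 527" d="M527 33l-286 276 210 219 77-1z"/><path data-summit="17 527" data-sink="17 17" d="M17 75l0 449 223-214 0-3z"/><path data-summit="17 527" data-sink="527 527" d="M241 309l-207 198-18 18 0 2 434 1z"/>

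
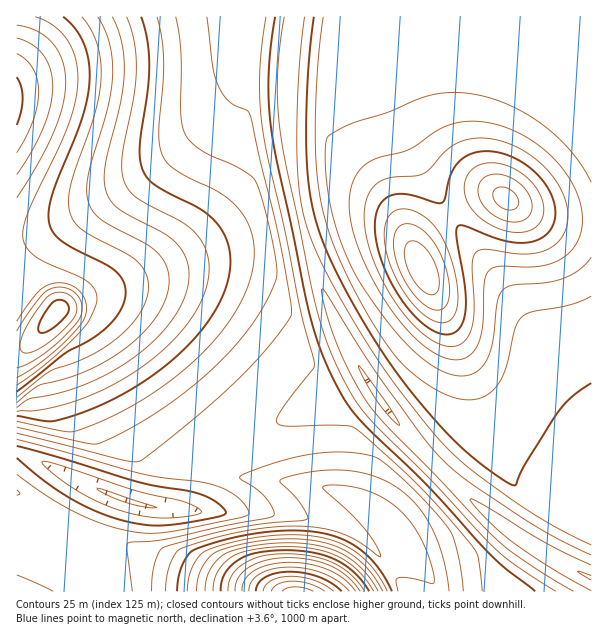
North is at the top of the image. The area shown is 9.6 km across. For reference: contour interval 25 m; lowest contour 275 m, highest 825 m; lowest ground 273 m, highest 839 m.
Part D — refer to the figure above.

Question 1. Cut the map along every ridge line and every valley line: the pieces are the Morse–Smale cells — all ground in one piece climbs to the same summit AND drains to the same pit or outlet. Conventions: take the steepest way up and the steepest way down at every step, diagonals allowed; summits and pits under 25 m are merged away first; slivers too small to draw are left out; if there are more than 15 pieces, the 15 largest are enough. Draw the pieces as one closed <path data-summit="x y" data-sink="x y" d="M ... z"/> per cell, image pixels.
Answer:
<path data-summit="422 269" data-sink="591 578" d="M591 16l-297 0-6 56 1 77 11 66 12 45 12 34 12 29 26 51 44 60 24 27 40 38 33 27 28 20 57 31 4-1 0-163-26-33-52-80-60-79-28-45-23-42-15-35-6-21 0-18 3-6 8-6 20-8 34-6 29 0 24 3 31 7 42 17 18 11z"/><path data-summit="57 311" data-sink="591 578" d="M255 76l-9 2-22 30-41 40-22 18-74 45-46 23-25 5 0 109 4 1 6-3 33-36 3 2 26 21 50 89 20 31 18 13 24 6 10-12 56-33 42-18 24-6 36-22-18-28-14-30-17-41-12-37-17-83-2-33 0-51z"/><path data-summit="506 198" data-sink="591 578" d="M476 34l-42 2-21 4-20 8-8 6-3 6 2 26 19 48 36 64 35 50 40 52 52 80 25 32 1-340-19-11-42-17-31-7z"/><path data-summit="17 101" data-sink="591 578" d="M293 16l-276 0-1 221 10 1 22-8 63-32 50-32 22-18 41-40 22-30 41 0 7-52z"/><path data-summit="297 591" data-sink="591 578" d="M368 382l-36 21-24 6-42 18-56 33-8 11 25 5 58 5 45 7 27 10 27 16 20 20 6 11-21 23-35 24 238-1-1-14-37-18-41-25-61-52-46-48z"/><path data-summit="297 591" data-sink="122 498" d="M18 451l-2 1 0 40 2 2 83 42 42 14 57 24 34 10 35 8 84 0 36-24 21-23-6-11-26-24-21-12-27-10-33-6-70-6-24-4-10 34-5 5-23-1-48-12z"/><path data-summit="57 311" data-sink="122 498" d="M59 310l-33 36-10 4 0 100 101 48 38 10 33 3 5-5 5-11 4-22-26-7-18-13-20-31-50-89z"/><path data-summit="297 591" data-sink="591 578" d="M17 493l0 99 251-1-50-11-75-30-35-10-57-28z"/>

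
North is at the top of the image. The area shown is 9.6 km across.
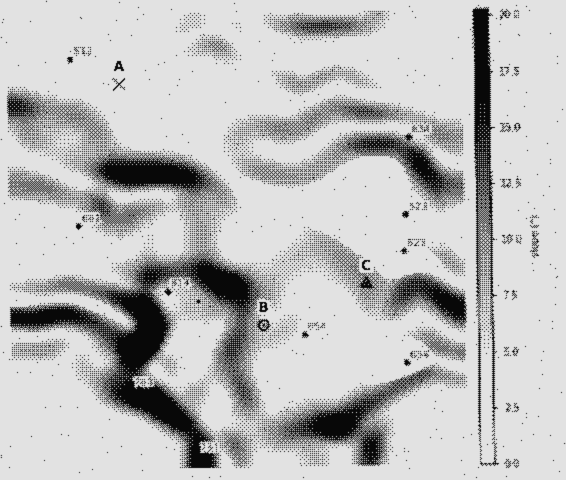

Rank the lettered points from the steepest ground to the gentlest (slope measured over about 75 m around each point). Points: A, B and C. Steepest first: C B A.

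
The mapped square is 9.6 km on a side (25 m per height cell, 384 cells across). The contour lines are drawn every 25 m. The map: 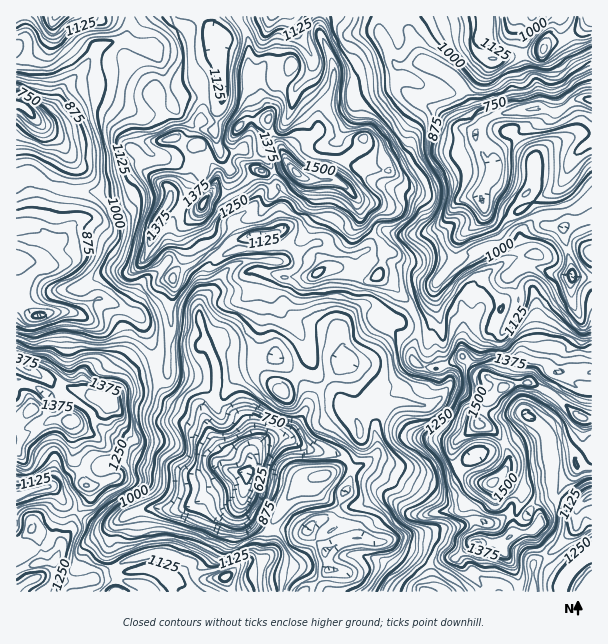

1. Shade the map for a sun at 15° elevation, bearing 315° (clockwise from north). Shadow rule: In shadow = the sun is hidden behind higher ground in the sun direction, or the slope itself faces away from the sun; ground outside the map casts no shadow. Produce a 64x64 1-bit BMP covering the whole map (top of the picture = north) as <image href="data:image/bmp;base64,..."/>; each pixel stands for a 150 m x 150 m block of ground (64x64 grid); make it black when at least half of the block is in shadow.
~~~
<image width="64" height="64" href="data:image/bmp;base64,Qk0+AgAAAAAAAD4AAAAoAAAAQAAAAEAAAAABAAEAAAAAAAACAAATCwAAEwsAAAIAAAAAAAAA////AAAAAAAMYADHgAAAxuQAAP/AAAPDZgAAfkAAb+EHAAAMAAB/+AfAAABAABv8A8AAAAAAAfwD/gADgAAAfgH/wAfADwA+Af//g/ADT48A//+B8AAHzwj//4AYAAfn+P//gDwAA+f4H//AGAAD4/gP/+AIAAHh+B//4AAAYOB5///wAwB4QHmP//ABAHwAOz//8AEAOHEBP/3nAAAB8SA//eeAAAfwAB/9w4AAB+AAH/gDAAAH4AAM+AAAAQPAAABwAAAPgAAAADAAAA+AAAAAOAAAAAAAAAB4AAAAAAAAAHwAAAAAAAAAfgAAAAAAAAB+AAAAAAAAAD4AGAACABwAPAB4AAAABAB8APgAAAAAAD4A+44AAAAPPwBwHwAEAAefAAAfBgwAA9/wABeAHAABz/gAD4AAAAH/8Ad/wAAAAb/4B//gAAABn/wD//AAAADP3jv/4AAAAEfs+5/gAAAAR+x4D/AAAAACdPAL8AAAAAI44CPwEAAAABAAIcAAAAAAAAAjwAAAAAAAAAfAAAAAAMAAB8AAAAAA4AAH8AAAAARMAAf4cAAAAAwAA//4AAAABg4B///gAAAAHgD//+gAAAAeAB///AAAARwAD//+AAABDAAP/x/AAAEIAAf/D8AAAAgAAD8P4AAAEAAAHw/wAAAQAAABj/AAACAABgAPgAAAAAAEAA=="/>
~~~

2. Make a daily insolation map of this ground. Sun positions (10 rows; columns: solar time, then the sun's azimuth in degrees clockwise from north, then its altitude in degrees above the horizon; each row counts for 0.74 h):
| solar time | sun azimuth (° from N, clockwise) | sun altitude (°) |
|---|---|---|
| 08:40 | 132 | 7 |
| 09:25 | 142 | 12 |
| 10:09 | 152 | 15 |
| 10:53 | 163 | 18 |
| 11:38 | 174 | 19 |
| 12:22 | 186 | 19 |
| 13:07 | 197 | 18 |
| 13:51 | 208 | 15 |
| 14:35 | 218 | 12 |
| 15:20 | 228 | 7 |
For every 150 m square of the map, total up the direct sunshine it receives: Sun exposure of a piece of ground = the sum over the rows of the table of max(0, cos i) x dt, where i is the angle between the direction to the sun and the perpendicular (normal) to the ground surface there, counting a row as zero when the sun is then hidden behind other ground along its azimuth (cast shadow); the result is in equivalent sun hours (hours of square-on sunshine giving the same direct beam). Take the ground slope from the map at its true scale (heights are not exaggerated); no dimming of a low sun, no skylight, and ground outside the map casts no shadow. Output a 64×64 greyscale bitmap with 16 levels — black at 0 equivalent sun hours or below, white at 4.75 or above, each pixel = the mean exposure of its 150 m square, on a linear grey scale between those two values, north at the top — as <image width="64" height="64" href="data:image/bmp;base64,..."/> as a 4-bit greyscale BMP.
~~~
<image width="64" height="64" href="data:image/bmp;base64,Qk12CAAAAAAAAHYAAAAoAAAAQAAAAEAAAAABAAQAAAAAAAAIAAATCwAAEwsAABAAAAAAAAAAAAAAABEREQAiIiIAMzMzAERERABVVVUAZmZmAHd3dwCIiIgAmZmZAKqqqgC7u7sAzMzMAN3d3QDu7u4A////AFIVmZmqzLlTRUeby2RVRqyEIQASMzRBIiWXV4d3ZmiFt0RlNFVUIRJVd1VodVZmnMYAETMhEQERW5aJqnZUV5dr6odTElh2VnmGIABYZ4dndkVnZTEREkrsi83sZEQ1izI0aFMgAmmqqGQgAARVh0NESKh2QiIjabrf7+d3UiNYZEM3YREAACRCEAAAAAAkIBRCIhAAE0RCGO/ZeL2lIiVodUSGIhAAAAAAAAAAAAEgBYYgAAAkVTI1ZFV878lAATh1MnpiAAAAAAAAAAAAE1QkaId4eJl2VDEAABWM3GEAVEMiNoYgAAAAAAAAAABXiHM0Z3d63+yphiABMhOJYiExIyE4zIQQAAAAAAAAADiqq5eKqauoeby6iLtmUyOEIwACIlre7JYwAAAAAAAAFZvMuFeJukEAAVeKvJeVE4pCEAAViqvv/bpSEAAAAAAkeZl1EmiEEREVeM3dyodEe7eEACe6m97+yXUhEAAAADRWeJhldjIjMzeZu7q5VURq7//8qmMjaXZmZTIRAAAANFVnmpZTNENEV4dCJXhlZFrv/cy6lVQhRXdmdzAAAAEyIiEkZjNFRFaYdAABV2VVWazYiZiHd3Zoh4vKZCIQARAAAAAnhUV4q7uUIQE1VUVmWHiZmJmbp3mJq5d4dUMiIAAAAnvKebzdyalkRDNFVWZ3arzLu8pXiXd2VoiZhlQhADaby6iauqqXe8uqQzRVZ4ZnvMzLdYiENDNGiLy5h2RHvMqYZodlQzMlz/lTIkVoqmdpuoZYq4REM1d5upqqq8uYeIZWZDEAACRoYyESV3ruaoQjIlm8ZWeId3mYibzv+1V3ZVdjEAAAIzE1QiSKy3QjMQEDiHZWd3d3mXq83v/qdnZUVmQhAAAiBaqpis6zADERQ2dmVGh3mZmXaavNyoiXZURVVndkISEmWd3e6jAAMUh3QyEBRVabqoZWmrl1R4dUM0VVVVVUM2Q2rf5xAAJqplEAAAAkRXmHdlV5hTE2iFIjNEaJqqdmd2IBMgABIbkyAAAAASNFVmVVVWdkIUaHVDNERpzbqKkyEAAAESRVEAAAAAARI0RFVEVmVlQ0Z3ZVVWZnmVESiSAAAAATIiIAAAAAAAEjNFZURWVWZmd3ZWZ4iHh0IRAyAAAAABIhAQAAAAAAABIjV2VWZVZ4iYdlZniamVIzITAAAAABIzIAAAAAAAAAESNXd1ZmaImql1VmZ5qoQzQzMQAAAAEQAAAAAAAAAAERI1Z3RomZmal2VmZ2iYZFVDRCEAAAAREAAAAAAAABESNFZnZYq7qYl2d3eJh1RWhSJEMiEAACMhAAEAAAABIiVndneIiaqoiHipmqumVomDETQzRDIBIhAAEyISRnVGeJmIqqlkRXeHibu7zLqaqWIQEzREMzMzIgEiMiNFZ4irmKvMzJZlZ3i7zdzLvdynMiARNUMhRTMzASIiAAE2eb3HaZi8yHmZq8qL3cypqmVEQxETVTIiESIQEiIQABJWaP6CJ7vMZGdkEjJYh1M1VGiFMQAVhzECV0RkRDQyIjMjn9ZIvIvXMREUUyI0VkNYdmZCEAAnh4mYd4d2dmVEMzRIzLqbx43czLhUMjV1V4ZDNDIiEAFFZURmeYh2VmVDNEes3Ji7UhIjZ4ZFerl2IRETIQARASIhE0Mph2ZmZUNERpmsu6m5YyETWKmrzJMzMyIyAAACQwASIQZniIZUNWVEiHjOtnrf64VpzKedqbyphRRBAAESMjRCGZmIh2VohkNadp7Khmi7zLuoibzO3du6MCEAEgA3eHdZiIiJiZh2UyiVW5rchZuqvu7sust3iatxAAAjQhETV4mZmZmZh2ZVQ2Qimr3ajczMzMy2RERqmIQQACFIYQAUZ4iHZlVWdld2QxAmWLx2jf/+7VISRndlZlQjISR2IAJHdlMhEleHiWIREAMSa+q+/LuDEkaIU0M0VlQzNFZjEiVkMhAUZ3eEAAAhERJKl8tBEAAUZ5YiIiNFRDRFZlQyIjIREkZmeFMQAiIgJjEEkwAAAkVUMyMhI0RERVVlVTIQAAEkZmeZYzRVVkIyAUhAAAASVnUyIzMzRERVQ0VmUxAAATVmiGQ2mpZoM6hWdxARIiJHdSIkVlVDVXcxEkZ2QQACVmiGIBIjVRASfadzASNWUiQxIhNnZERWh0EAAlZxABRniHQhAAAAA0RHqqUAE0VBAAEjIld1VlRDMxAAE0ABWIiHUyIiEAAkMRE2VzASMzAAASIhNoqZhAAAEAASICm5mIZERFVCASIyIhERURI1MAASIiI2m8y7hTISUxEK79qYdlRVZmRVQzM0MhAjIjVRASIiNFaKq+/+7tzcci/9uoh2VVVVVXZ2QzZDISQiJHUzMzRGVmVZzd3e7e7cz9y7hmZmVUM0VnVDVlVUV1Ikd1VERVVEM2rO27u73t3e3LqoVmZVQyJFVDNWZWZpgyRWVVVDMyI2mqzu3N7czdmqqpl1ZmVCEzVUNFRURlVTNTRERERDRoqqmb3N/+zMxWiamIZVVTI0RlVFVDITMSNmIjM0VmeJmphkRGiszN7VaKuph1QzRnZnVVVEMgAQFIUiIiRmZ4iHdkMhIjWKzfl4zLury3eIeZhlVVZSAAAVczMiNVVXd3ZVVUIRETSL7Kq8zN7sl3iap2VmiUIQASQzRWZmZmZmZVVlUyIREje6uYvN2ndmeJpyNYmoQyASIgNWZmZnd2ZmZlVTIhIjNY"/>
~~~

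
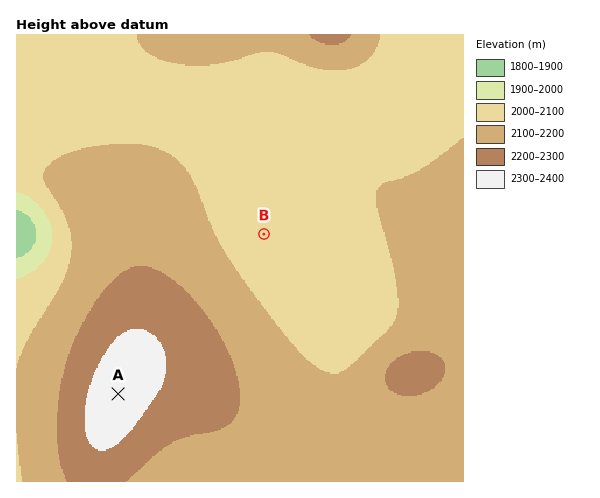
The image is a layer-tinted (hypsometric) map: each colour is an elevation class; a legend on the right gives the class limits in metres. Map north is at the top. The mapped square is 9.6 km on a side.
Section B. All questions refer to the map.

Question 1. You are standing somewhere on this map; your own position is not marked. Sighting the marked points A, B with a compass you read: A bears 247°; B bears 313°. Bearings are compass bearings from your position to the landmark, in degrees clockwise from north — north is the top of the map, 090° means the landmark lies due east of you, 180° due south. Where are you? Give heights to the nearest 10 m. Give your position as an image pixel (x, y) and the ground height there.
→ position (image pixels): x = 336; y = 301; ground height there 2050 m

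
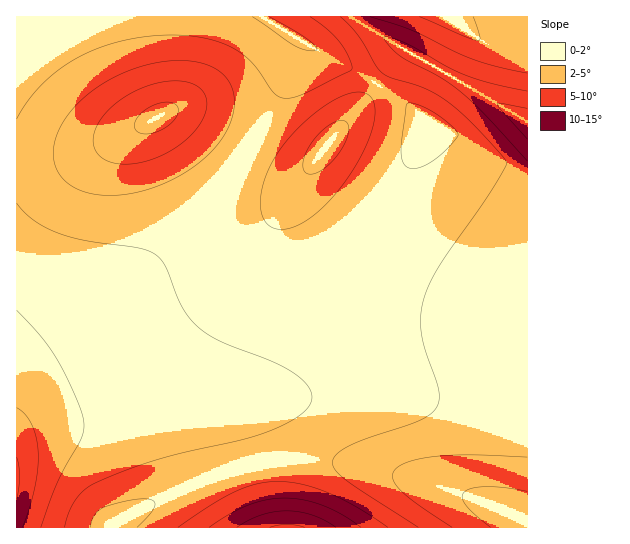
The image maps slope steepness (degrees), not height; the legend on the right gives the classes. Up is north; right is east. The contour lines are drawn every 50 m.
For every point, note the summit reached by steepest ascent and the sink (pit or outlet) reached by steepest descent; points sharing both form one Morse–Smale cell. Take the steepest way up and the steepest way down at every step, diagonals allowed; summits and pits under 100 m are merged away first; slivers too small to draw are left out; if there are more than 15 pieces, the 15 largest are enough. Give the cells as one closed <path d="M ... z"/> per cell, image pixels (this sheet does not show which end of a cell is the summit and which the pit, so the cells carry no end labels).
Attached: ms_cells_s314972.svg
<path d="M353 16l-90 1 34 20 6 6-18 42-14 28-46 72-29 37-33 34-53 45-71 50-19 22-4 9 1 146 93 0 9-8 54-27 41-17 41-13-7-26-8-20-7-8-13-3 19-2 14-4 12-10 40-75 30-42-27-26-7-9-9-23 1-20 8-16 18-24 49-58 19-28 16-19-2-3-46-27z"/><path d="M262 16l-246 1 1 364 8-16 14-14 71-50 53-45 33-34 29-37 46-72 14-28 18-42-2-3z"/><path d="M335 272l-30 43-40 75-12 10-14 4-19 2 13 3 7 8 8 20 5 25 6 2 19-4 47 0 34 5 94 26 33 12 41 18 1-208-51 0-64-8-43-13z"/><path d="M527 16l-174 1 2 3 46 27 2 3-16 19-19 28-49 58-18 24-8 16-1 20 3 10 13 22 19 20 9 4 43-58 30-48 21-44 72 46 17 8 9 0z"/><path d="M433 121l-4 1-13 31-19 32-61 85 0 3 34 19 43 13 64 8 50-1 1-135-13-4-25-13z"/><path d="M325 460l-47 0-23 5 6 34 9 29 258-1-1-6-13-6-69-27-74-20z"/><path d="M254 464l-40 12-29 12-48 23-24 13-2 3 158 1z"/>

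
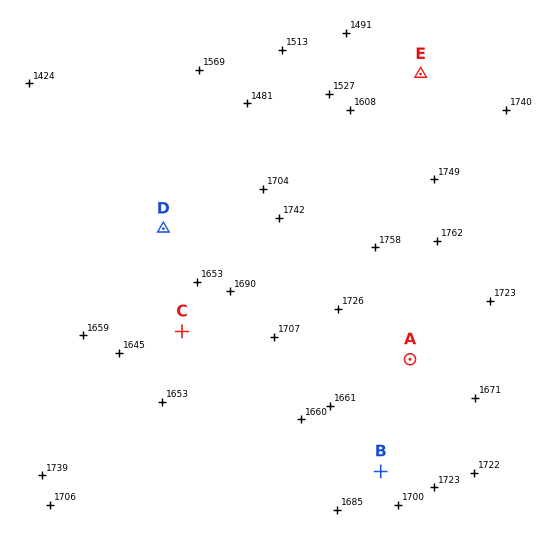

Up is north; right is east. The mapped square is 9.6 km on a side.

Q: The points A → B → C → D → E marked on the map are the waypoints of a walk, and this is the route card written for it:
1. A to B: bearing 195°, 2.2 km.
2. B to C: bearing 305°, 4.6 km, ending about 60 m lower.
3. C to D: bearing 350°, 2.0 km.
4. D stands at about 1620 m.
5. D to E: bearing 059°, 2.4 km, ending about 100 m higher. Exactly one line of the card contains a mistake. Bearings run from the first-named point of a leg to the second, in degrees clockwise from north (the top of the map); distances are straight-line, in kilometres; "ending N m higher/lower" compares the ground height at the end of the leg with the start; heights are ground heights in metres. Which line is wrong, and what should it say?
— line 5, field distance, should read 5.6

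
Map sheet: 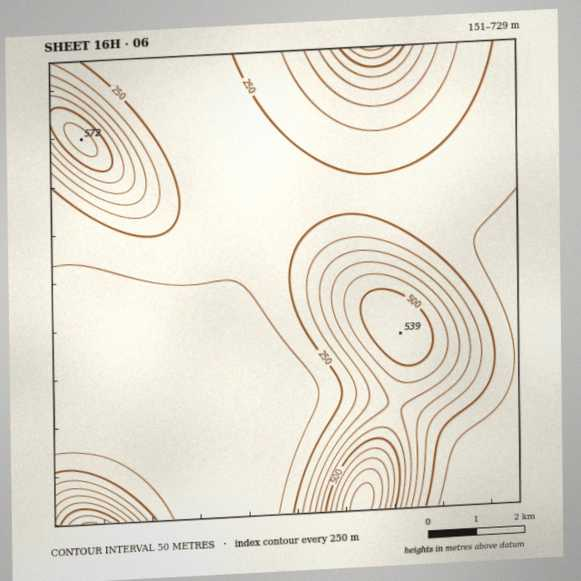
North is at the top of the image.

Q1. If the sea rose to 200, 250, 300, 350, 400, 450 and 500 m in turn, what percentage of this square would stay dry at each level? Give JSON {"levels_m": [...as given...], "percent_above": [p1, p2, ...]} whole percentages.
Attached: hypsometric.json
{"levels_m": [200, 250, 300, 350, 400, 450, 500], "percent_above": [72, 40, 27, 19, 14, 9, 5]}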